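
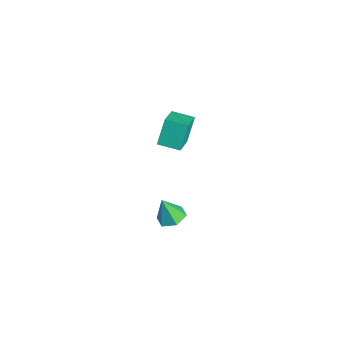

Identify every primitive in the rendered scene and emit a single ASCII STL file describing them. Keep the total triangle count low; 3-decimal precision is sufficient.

solid 
facet normal -0.756 0.459 -0.467
outer loop
vertex 0.865 2.813 3.869
vertex 1.629 3.886 3.687
vertex 1.401 2.177 2.375
endloop
endfacet
facet normal -0.574 -0.807 0.138
outer loop
vertex 2.891 1.274 3.293
vertex 0.865 2.813 3.869
vertex 1.401 2.177 2.375
endloop
endfacet
facet normal -0.757 0.458 -0.466
outer loop
vertex 1.401 2.177 2.375
vertex 1.629 3.886 3.687
vertex 2.164 3.251 2.192
endloop
endfacet
facet normal 0.313 -0.372 -0.874
outer loop
vertex 2.164 3.251 2.192
vertex 2.891 1.274 3.293
vertex 1.401 2.177 2.375
endloop
endfacet
facet normal -0.313 0.371 0.874
outer loop
vertex 0.865 2.813 3.869
vertex 3.119 2.983 4.605
vertex 1.629 3.886 3.687
endloop
endfacet
facet normal -0.574 -0.807 0.137
outer loop
vertex 2.356 1.909 4.788
vertex 0.865 2.813 3.869
vertex 2.891 1.274 3.293
endloop
endfacet
facet normal -0.313 0.372 0.874
outer loop
vertex 2.356 1.909 4.788
vertex 3.119 2.983 4.605
vertex 0.865 2.813 3.869
endloop
endfacet
facet normal 0.574 0.807 -0.137
outer loop
vertex 1.629 3.886 3.687
vertex 3.119 2.983 4.605
vertex 2.164 3.251 2.192
endloop
endfacet
facet normal 0.313 -0.371 -0.874
outer loop
vertex 3.655 2.347 3.111
vertex 2.891 1.274 3.293
vertex 2.164 3.251 2.192
endloop
endfacet
facet normal 0.574 0.807 -0.138
outer loop
vertex 2.164 3.251 2.192
vertex 3.119 2.983 4.605
vertex 3.655 2.347 3.111
endloop
endfacet
facet normal 0.756 -0.459 0.466
outer loop
vertex 3.655 2.347 3.111
vertex 2.356 1.909 4.788
vertex 2.891 1.274 3.293
endloop
endfacet
facet normal 0.757 -0.458 0.466
outer loop
vertex 3.119 2.983 4.605
vertex 2.356 1.909 4.788
vertex 3.655 2.347 3.111
endloop
endfacet
facet normal 0.145 0.315 -0.938
outer loop
vertex 3.447 2.209 -4.042
vertex 2.547 2.227 -4.175
vertex 2.975 2.966 -3.861
endloop
endfacet
facet normal 0.696 0.276 0.663
outer loop
vertex 3.447 2.209 -4.042
vertex 2.975 2.966 -3.861
vertex 2.313 1.713 -2.645
endloop
endfacet
facet normal 0.144 0.315 -0.938
outer loop
vertex 2.975 2.966 -3.861
vertex 2.547 2.227 -4.175
vertex 2.075 2.983 -3.993
endloop
endfacet
facet normal -0.088 0.717 0.691
outer loop
vertex 2.975 2.966 -3.861
vertex 2.075 2.983 -3.993
vertex 2.313 1.713 -2.645
endloop
endfacet
facet normal 0.144 0.315 -0.938
outer loop
vertex 2.075 2.983 -3.993
vertex 2.547 2.227 -4.175
vertex 1.647 2.244 -4.307
endloop
endfacet
facet normal -0.846 0.305 0.437
outer loop
vertex 2.075 2.983 -3.993
vertex 1.647 2.244 -4.307
vertex 2.313 1.713 -2.645
endloop
endfacet
facet normal 0.144 0.314 -0.939
outer loop
vertex 1.647 2.244 -4.307
vertex 2.547 2.227 -4.175
vertex 2.119 1.487 -4.488
endloop
endfacet
facet normal -0.822 -0.549 0.154
outer loop
vertex 1.647 2.244 -4.307
vertex 2.119 1.487 -4.488
vertex 2.313 1.713 -2.645
endloop
endfacet
facet normal 0.143 0.314 -0.939
outer loop
vertex 2.119 1.487 -4.488
vertex 2.547 2.227 -4.175
vertex 3.02 1.47 -4.356
endloop
endfacet
facet normal -0.037 -0.991 0.125
outer loop
vertex 2.119 1.487 -4.488
vertex 3.02 1.47 -4.356
vertex 2.313 1.713 -2.645
endloop
endfacet
facet normal 0.145 0.315 -0.938
outer loop
vertex 3.02 1.47 -4.356
vertex 2.547 2.227 -4.175
vertex 3.447 2.209 -4.042
endloop
endfacet
facet normal 0.722 -0.579 0.380
outer loop
vertex 3.02 1.47 -4.356
vertex 3.447 2.209 -4.042
vertex 2.313 1.713 -2.645
endloop
endfacet

endsolid


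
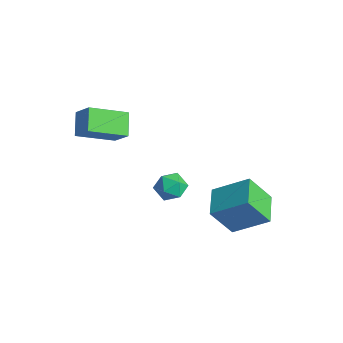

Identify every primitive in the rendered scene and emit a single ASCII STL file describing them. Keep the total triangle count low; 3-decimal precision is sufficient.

solid 
facet normal -0.575 -0.617 -0.538
outer loop
vertex 1.29 1.226 -1.722
vertex -0.043 2.2 -1.413
vertex 1.667 2.238 -3.286
endloop
endfacet
facet normal 0.794 -0.580 -0.184
outer loop
vertex 2.863 3.52 -2.167
vertex 1.29 1.226 -1.722
vertex 1.667 2.238 -3.286
endloop
endfacet
facet normal -0.575 -0.616 -0.538
outer loop
vertex 1.667 2.238 -3.286
vertex -0.043 2.2 -1.413
vertex 0.334 3.212 -2.976
endloop
endfacet
facet normal 0.198 0.533 -0.823
outer loop
vertex 0.334 3.212 -2.976
vertex 2.863 3.52 -2.167
vertex 1.667 2.238 -3.286
endloop
endfacet
facet normal -0.199 -0.533 0.823
outer loop
vertex 1.29 1.226 -1.722
vertex 1.153 3.482 -0.294
vertex -0.043 2.2 -1.413
endloop
endfacet
facet normal 0.794 -0.580 -0.184
outer loop
vertex 2.486 2.508 -0.604
vertex 1.29 1.226 -1.722
vertex 2.863 3.52 -2.167
endloop
endfacet
facet normal -0.198 -0.533 0.823
outer loop
vertex 2.486 2.508 -0.604
vertex 1.153 3.482 -0.294
vertex 1.29 1.226 -1.722
endloop
endfacet
facet normal -0.794 0.580 0.184
outer loop
vertex -0.043 2.2 -1.413
vertex 1.153 3.482 -0.294
vertex 0.334 3.212 -2.976
endloop
endfacet
facet normal 0.198 0.533 -0.823
outer loop
vertex 1.53 4.494 -1.858
vertex 2.863 3.52 -2.167
vertex 0.334 3.212 -2.976
endloop
endfacet
facet normal -0.794 0.580 0.184
outer loop
vertex 0.334 3.212 -2.976
vertex 1.153 3.482 -0.294
vertex 1.53 4.494 -1.858
endloop
endfacet
facet normal 0.575 0.616 0.538
outer loop
vertex 1.53 4.494 -1.858
vertex 2.486 2.508 -0.604
vertex 2.863 3.52 -2.167
endloop
endfacet
facet normal 0.575 0.616 0.538
outer loop
vertex 1.153 3.482 -0.294
vertex 2.486 2.508 -0.604
vertex 1.53 4.494 -1.858
endloop
endfacet
facet normal -0.773 0.589 0.236
outer loop
vertex -0.217 0.407 -0.108
vertex -0.573 -0.234 0.325
vertex -0.043 0.304 0.719
endloop
endfacet
facet normal -0.175 0.972 0.158
outer loop
vertex -0.217 0.407 -0.108
vertex -0.043 0.304 0.719
vertex 0.581 0.505 0.175
endloop
endfacet
facet normal 0.072 0.862 -0.501
outer loop
vertex -0.217 0.407 -0.108
vertex 0.581 0.505 0.175
vertex 0.436 0.092 -0.556
endloop
endfacet
facet normal -0.372 0.412 -0.832
outer loop
vertex -0.217 0.407 -0.108
vertex 0.436 0.092 -0.556
vertex -0.277 -0.364 -0.463
endloop
endfacet
facet normal -0.894 0.243 -0.376
outer loop
vertex -0.217 0.407 -0.108
vertex -0.277 -0.364 -0.463
vertex -0.573 -0.234 0.325
endloop
endfacet
facet normal 0.308 0.721 0.620
outer loop
vertex 0.581 0.505 0.175
vertex -0.043 0.304 0.719
vertex 0.717 -0.076 0.783
endloop
endfacet
facet normal -0.659 0.103 0.745
outer loop
vertex -0.043 0.304 0.719
vertex -0.573 -0.234 0.325
vertex 0.004 -0.532 0.876
endloop
endfacet
facet normal -0.855 -0.457 -0.246
outer loop
vertex -0.573 -0.234 0.325
vertex -0.277 -0.364 -0.463
vertex -0.141 -0.945 0.145
endloop
endfacet
facet normal -0.010 -0.185 -0.983
outer loop
vertex -0.277 -0.364 -0.463
vertex 0.436 0.092 -0.556
vertex 0.483 -0.744 -0.399
endloop
endfacet
facet normal 0.709 0.544 -0.448
outer loop
vertex 0.436 0.092 -0.556
vertex 0.581 0.505 0.175
vertex 1.013 -0.206 -0.005
endloop
endfacet
facet normal 0.372 -0.412 0.832
outer loop
vertex 0.657 -0.847 0.428
vertex 0.717 -0.076 0.783
vertex 0.004 -0.532 0.876
endloop
endfacet
facet normal -0.072 -0.862 0.501
outer loop
vertex 0.657 -0.847 0.428
vertex 0.004 -0.532 0.876
vertex -0.141 -0.945 0.145
endloop
endfacet
facet normal 0.175 -0.972 -0.158
outer loop
vertex 0.657 -0.847 0.428
vertex -0.141 -0.945 0.145
vertex 0.483 -0.744 -0.399
endloop
endfacet
facet normal 0.773 -0.589 -0.236
outer loop
vertex 0.657 -0.847 0.428
vertex 0.483 -0.744 -0.399
vertex 1.013 -0.206 -0.005
endloop
endfacet
facet normal 0.894 -0.243 0.376
outer loop
vertex 0.657 -0.847 0.428
vertex 1.013 -0.206 -0.005
vertex 0.717 -0.076 0.783
endloop
endfacet
facet normal 0.010 0.185 0.983
outer loop
vertex 0.004 -0.532 0.876
vertex 0.717 -0.076 0.783
vertex -0.043 0.304 0.719
endloop
endfacet
facet normal -0.709 -0.544 0.448
outer loop
vertex -0.141 -0.945 0.145
vertex 0.004 -0.532 0.876
vertex -0.573 -0.234 0.325
endloop
endfacet
facet normal -0.308 -0.721 -0.620
outer loop
vertex 0.483 -0.744 -0.399
vertex -0.141 -0.945 0.145
vertex -0.277 -0.364 -0.463
endloop
endfacet
facet normal 0.659 -0.103 -0.745
outer loop
vertex 1.013 -0.206 -0.005
vertex 0.483 -0.744 -0.399
vertex 0.436 0.092 -0.556
endloop
endfacet
facet normal 0.855 0.457 0.246
outer loop
vertex 0.717 -0.076 0.783
vertex 1.013 -0.206 -0.005
vertex 0.581 0.505 0.175
endloop
endfacet
facet normal -0.707 -0.154 -0.690
outer loop
vertex -3.981 -2.81 1.966
vertex -4.9 -2.222 2.777
vertex -3.546 -0.936 1.1
endloop
endfacet
facet normal 0.676 -0.433 -0.597
outer loop
vertex -2.64 -0.738 1.983
vertex -3.981 -2.81 1.966
vertex -3.546 -0.936 1.1
endloop
endfacet
facet normal -0.707 -0.154 -0.690
outer loop
vertex -3.546 -0.936 1.1
vertex -4.9 -2.222 2.777
vertex -4.465 -0.348 1.911
endloop
endfacet
facet normal 0.206 0.888 -0.411
outer loop
vertex -4.465 -0.348 1.911
vertex -2.64 -0.738 1.983
vertex -3.546 -0.936 1.1
endloop
endfacet
facet normal -0.206 -0.888 0.411
outer loop
vertex -3.981 -2.81 1.966
vertex -3.994 -2.024 3.66
vertex -4.9 -2.222 2.777
endloop
endfacet
facet normal 0.676 -0.433 -0.597
outer loop
vertex -3.075 -2.612 2.849
vertex -3.981 -2.81 1.966
vertex -2.64 -0.738 1.983
endloop
endfacet
facet normal -0.206 -0.888 0.411
outer loop
vertex -3.075 -2.612 2.849
vertex -3.994 -2.024 3.66
vertex -3.981 -2.81 1.966
endloop
endfacet
facet normal -0.676 0.433 0.597
outer loop
vertex -4.9 -2.222 2.777
vertex -3.994 -2.024 3.66
vertex -4.465 -0.348 1.911
endloop
endfacet
facet normal 0.206 0.888 -0.411
outer loop
vertex -3.559 -0.15 2.794
vertex -2.64 -0.738 1.983
vertex -4.465 -0.348 1.911
endloop
endfacet
facet normal -0.676 0.433 0.597
outer loop
vertex -4.465 -0.348 1.911
vertex -3.994 -2.024 3.66
vertex -3.559 -0.15 2.794
endloop
endfacet
facet normal 0.707 0.154 0.690
outer loop
vertex -3.559 -0.15 2.794
vertex -3.075 -2.612 2.849
vertex -2.64 -0.738 1.983
endloop
endfacet
facet normal 0.707 0.154 0.690
outer loop
vertex -3.994 -2.024 3.66
vertex -3.075 -2.612 2.849
vertex -3.559 -0.15 2.794
endloop
endfacet

endsolid


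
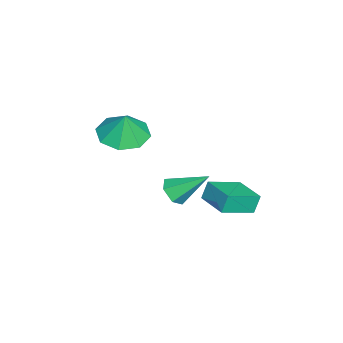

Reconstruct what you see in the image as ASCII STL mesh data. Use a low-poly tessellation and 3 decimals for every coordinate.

solid 
facet normal 0.045 -0.797 -0.602
outer loop
vertex 1.95 -1.345 -1.283
vertex 1.708 -1.743 -0.774
vertex 1.27 -1.438 -1.211
endloop
endfacet
facet normal -0.170 0.816 -0.553
outer loop
vertex 1.95 -1.345 -1.283
vertex 1.27 -1.438 -1.211
vertex 1.632 -0.357 0.274
endloop
endfacet
facet normal 0.045 -0.798 -0.601
outer loop
vertex 1.27 -1.438 -1.211
vertex 1.708 -1.743 -0.774
vertex 1.028 -1.836 -0.701
endloop
endfacet
facet normal -0.899 0.428 -0.092
outer loop
vertex 1.27 -1.438 -1.211
vertex 1.028 -1.836 -0.701
vertex 1.632 -0.357 0.274
endloop
endfacet
facet normal 0.044 -0.797 -0.602
outer loop
vertex 1.028 -1.836 -0.701
vertex 1.708 -1.743 -0.774
vertex 1.466 -2.141 -0.265
endloop
endfacet
facet normal -0.743 -0.129 0.656
outer loop
vertex 1.028 -1.836 -0.701
vertex 1.466 -2.141 -0.265
vertex 1.632 -0.357 0.274
endloop
endfacet
facet normal 0.043 -0.797 -0.603
outer loop
vertex 1.466 -2.141 -0.265
vertex 1.708 -1.743 -0.774
vertex 2.146 -2.049 -0.338
endloop
endfacet
facet normal 0.142 -0.298 0.944
outer loop
vertex 1.466 -2.141 -0.265
vertex 2.146 -2.049 -0.338
vertex 1.632 -0.357 0.274
endloop
endfacet
facet normal 0.043 -0.797 -0.603
outer loop
vertex 2.146 -2.049 -0.338
vertex 1.708 -1.743 -0.774
vertex 2.388 -1.651 -0.847
endloop
endfacet
facet normal 0.871 0.089 0.484
outer loop
vertex 2.146 -2.049 -0.338
vertex 2.388 -1.651 -0.847
vertex 1.632 -0.357 0.274
endloop
endfacet
facet normal 0.043 -0.797 -0.603
outer loop
vertex 2.388 -1.651 -0.847
vertex 1.708 -1.743 -0.774
vertex 1.95 -1.345 -1.283
endloop
endfacet
facet normal 0.715 0.647 -0.264
outer loop
vertex 2.388 -1.651 -0.847
vertex 1.95 -1.345 -1.283
vertex 1.632 -0.357 0.274
endloop
endfacet
facet normal -0.234 -0.125 -0.964
outer loop
vertex 1.162 -4.728 1.309
vertex 0.347 -3.996 1.412
vertex 1.413 -3.941 1.146
endloop
endfacet
facet normal 0.861 -0.176 0.477
outer loop
vertex 1.162 -4.728 1.309
vertex 1.413 -3.941 1.146
vertex 0.633 -3.844 2.588
endloop
endfacet
facet normal -0.234 -0.125 -0.964
outer loop
vertex 1.413 -3.941 1.146
vertex 0.347 -3.996 1.412
vertex 1.04 -3.186 1.139
endloop
endfacet
facet normal 0.815 0.406 0.413
outer loop
vertex 1.413 -3.941 1.146
vertex 1.04 -3.186 1.139
vertex 0.633 -3.844 2.588
endloop
endfacet
facet normal -0.234 -0.125 -0.964
outer loop
vertex 1.04 -3.186 1.139
vertex 0.347 -3.996 1.412
vertex 0.261 -2.906 1.292
endloop
endfacet
facet normal 0.379 0.798 0.469
outer loop
vertex 1.04 -3.186 1.139
vertex 0.261 -2.906 1.292
vertex 0.633 -3.844 2.588
endloop
endfacet
facet normal -0.234 -0.125 -0.964
outer loop
vertex 0.261 -2.906 1.292
vertex 0.347 -3.996 1.412
vertex -0.468 -3.264 1.515
endloop
endfacet
facet normal -0.191 0.768 0.611
outer loop
vertex 0.261 -2.906 1.292
vertex -0.468 -3.264 1.515
vertex 0.633 -3.844 2.588
endloop
endfacet
facet normal -0.234 -0.125 -0.964
outer loop
vertex -0.468 -3.264 1.515
vertex 0.347 -3.996 1.412
vertex -0.719 -4.051 1.678
endloop
endfacet
facet normal -0.561 0.336 0.757
outer loop
vertex -0.468 -3.264 1.515
vertex -0.719 -4.051 1.678
vertex 0.633 -3.844 2.588
endloop
endfacet
facet normal -0.234 -0.125 -0.964
outer loop
vertex -0.719 -4.051 1.678
vertex 0.347 -3.996 1.412
vertex -0.346 -4.806 1.685
endloop
endfacet
facet normal -0.515 -0.247 0.821
outer loop
vertex -0.719 -4.051 1.678
vertex -0.346 -4.806 1.685
vertex 0.633 -3.844 2.588
endloop
endfacet
facet normal -0.234 -0.125 -0.964
outer loop
vertex -0.346 -4.806 1.685
vertex 0.347 -3.996 1.412
vertex 0.433 -5.086 1.532
endloop
endfacet
facet normal -0.079 -0.638 0.766
outer loop
vertex -0.346 -4.806 1.685
vertex 0.433 -5.086 1.532
vertex 0.633 -3.844 2.588
endloop
endfacet
facet normal -0.234 -0.125 -0.964
outer loop
vertex 0.433 -5.086 1.532
vertex 0.347 -3.996 1.412
vertex 1.162 -4.728 1.309
endloop
endfacet
facet normal 0.490 -0.609 0.624
outer loop
vertex 0.433 -5.086 1.532
vertex 1.162 -4.728 1.309
vertex 0.633 -3.844 2.588
endloop
endfacet
facet normal -0.613 0.697 -0.373
outer loop
vertex -0.931 0.445 -1.856
vertex 0.141 1.433 -1.772
vertex -0.674 0.235 -2.671
endloop
endfacet
facet normal -0.734 -0.677 -0.057
outer loop
vertex 0.319 -0.893 -2.068
vertex -0.931 0.445 -1.856
vertex -0.674 0.235 -2.671
endloop
endfacet
facet normal -0.613 0.697 -0.373
outer loop
vertex -0.674 0.235 -2.671
vertex 0.141 1.433 -1.772
vertex 0.398 1.223 -2.587
endloop
endfacet
facet normal 0.292 -0.238 -0.926
outer loop
vertex 0.398 1.223 -2.587
vertex 0.319 -0.893 -2.068
vertex -0.674 0.235 -2.671
endloop
endfacet
facet normal -0.292 0.238 0.926
outer loop
vertex -0.931 0.445 -1.856
vertex 1.134 0.305 -1.169
vertex 0.141 1.433 -1.772
endloop
endfacet
facet normal -0.734 -0.677 -0.057
outer loop
vertex 0.062 -0.683 -1.253
vertex -0.931 0.445 -1.856
vertex 0.319 -0.893 -2.068
endloop
endfacet
facet normal -0.292 0.238 0.926
outer loop
vertex 0.062 -0.683 -1.253
vertex 1.134 0.305 -1.169
vertex -0.931 0.445 -1.856
endloop
endfacet
facet normal 0.734 0.677 0.057
outer loop
vertex 0.141 1.433 -1.772
vertex 1.134 0.305 -1.169
vertex 0.398 1.223 -2.587
endloop
endfacet
facet normal 0.292 -0.238 -0.926
outer loop
vertex 1.391 0.095 -1.984
vertex 0.319 -0.893 -2.068
vertex 0.398 1.223 -2.587
endloop
endfacet
facet normal 0.734 0.677 0.057
outer loop
vertex 0.398 1.223 -2.587
vertex 1.134 0.305 -1.169
vertex 1.391 0.095 -1.984
endloop
endfacet
facet normal 0.613 -0.697 0.373
outer loop
vertex 1.391 0.095 -1.984
vertex 0.062 -0.683 -1.253
vertex 0.319 -0.893 -2.068
endloop
endfacet
facet normal 0.613 -0.697 0.373
outer loop
vertex 1.134 0.305 -1.169
vertex 0.062 -0.683 -1.253
vertex 1.391 0.095 -1.984
endloop
endfacet

endsolid


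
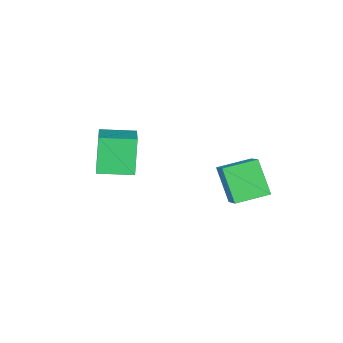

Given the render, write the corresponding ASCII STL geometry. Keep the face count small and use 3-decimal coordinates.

solid 
facet normal -0.955 0.255 0.153
outer loop
vertex -1.916 0.382 -2.265
vertex -1.42 1.637 -1.264
vertex -1.846 1.536 -3.747
endloop
endfacet
facet normal -0.295 -0.747 -0.596
outer loop
vertex -0.3 1.123 -3.996
vertex -1.916 0.382 -2.265
vertex -1.846 1.536 -3.747
endloop
endfacet
facet normal -0.955 0.255 0.153
outer loop
vertex -1.846 1.536 -3.747
vertex -1.42 1.637 -1.264
vertex -1.35 2.791 -2.747
endloop
endfacet
facet normal 0.037 0.614 -0.789
outer loop
vertex -1.35 2.791 -2.747
vertex -0.3 1.123 -3.996
vertex -1.846 1.536 -3.747
endloop
endfacet
facet normal -0.037 -0.614 0.788
outer loop
vertex -1.916 0.382 -2.265
vertex 0.126 1.224 -1.513
vertex -1.42 1.637 -1.264
endloop
endfacet
facet normal -0.295 -0.747 -0.595
outer loop
vertex -0.37 -0.031 -2.513
vertex -1.916 0.382 -2.265
vertex -0.3 1.123 -3.996
endloop
endfacet
facet normal -0.037 -0.614 0.789
outer loop
vertex -0.37 -0.031 -2.513
vertex 0.126 1.224 -1.513
vertex -1.916 0.382 -2.265
endloop
endfacet
facet normal 0.295 0.747 0.595
outer loop
vertex -1.42 1.637 -1.264
vertex 0.126 1.224 -1.513
vertex -1.35 2.791 -2.747
endloop
endfacet
facet normal 0.038 0.614 -0.788
outer loop
vertex 0.196 2.378 -2.995
vertex -0.3 1.123 -3.996
vertex -1.35 2.791 -2.747
endloop
endfacet
facet normal 0.295 0.747 0.596
outer loop
vertex -1.35 2.791 -2.747
vertex 0.126 1.224 -1.513
vertex 0.196 2.378 -2.995
endloop
endfacet
facet normal 0.955 -0.255 -0.153
outer loop
vertex 0.196 2.378 -2.995
vertex -0.37 -0.031 -2.513
vertex -0.3 1.123 -3.996
endloop
endfacet
facet normal 0.955 -0.255 -0.153
outer loop
vertex 0.126 1.224 -1.513
vertex -0.37 -0.031 -2.513
vertex 0.196 2.378 -2.995
endloop
endfacet
facet normal -0.859 0.508 -0.065
outer loop
vertex 2.435 -2.017 -0.266
vertex 3.341 -0.371 0.625
vertex 2.939 -1.381 -1.951
endloop
endfacet
facet normal -0.436 -0.791 -0.429
outer loop
vertex 4.339 -2.209 -1.845
vertex 2.435 -2.017 -0.266
vertex 2.939 -1.381 -1.951
endloop
endfacet
facet normal -0.859 0.508 -0.065
outer loop
vertex 2.939 -1.381 -1.951
vertex 3.341 -0.371 0.625
vertex 3.845 0.265 -1.06
endloop
endfacet
facet normal 0.269 0.340 -0.901
outer loop
vertex 3.845 0.265 -1.06
vertex 4.339 -2.209 -1.845
vertex 2.939 -1.381 -1.951
endloop
endfacet
facet normal -0.269 -0.340 0.901
outer loop
vertex 2.435 -2.017 -0.266
vertex 4.741 -1.199 0.731
vertex 3.341 -0.371 0.625
endloop
endfacet
facet normal -0.436 -0.791 -0.429
outer loop
vertex 3.835 -2.845 -0.16
vertex 2.435 -2.017 -0.266
vertex 4.339 -2.209 -1.845
endloop
endfacet
facet normal -0.269 -0.340 0.901
outer loop
vertex 3.835 -2.845 -0.16
vertex 4.741 -1.199 0.731
vertex 2.435 -2.017 -0.266
endloop
endfacet
facet normal 0.436 0.791 0.429
outer loop
vertex 3.341 -0.371 0.625
vertex 4.741 -1.199 0.731
vertex 3.845 0.265 -1.06
endloop
endfacet
facet normal 0.269 0.340 -0.901
outer loop
vertex 5.245 -0.563 -0.954
vertex 4.339 -2.209 -1.845
vertex 3.845 0.265 -1.06
endloop
endfacet
facet normal 0.436 0.791 0.429
outer loop
vertex 3.845 0.265 -1.06
vertex 4.741 -1.199 0.731
vertex 5.245 -0.563 -0.954
endloop
endfacet
facet normal 0.859 -0.508 0.065
outer loop
vertex 5.245 -0.563 -0.954
vertex 3.835 -2.845 -0.16
vertex 4.339 -2.209 -1.845
endloop
endfacet
facet normal 0.859 -0.508 0.065
outer loop
vertex 4.741 -1.199 0.731
vertex 3.835 -2.845 -0.16
vertex 5.245 -0.563 -0.954
endloop
endfacet

endsolid


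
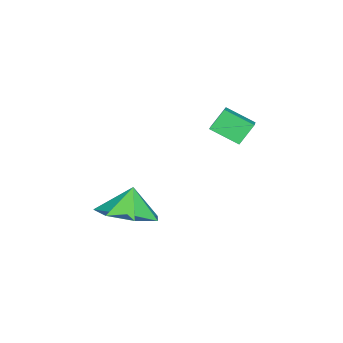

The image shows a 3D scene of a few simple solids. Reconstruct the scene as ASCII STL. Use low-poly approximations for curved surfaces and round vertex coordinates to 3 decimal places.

solid 
facet normal 0.460 -0.018 -0.888
outer loop
vertex 4.189 -3.24 -1.104
vertex 3.304 -2.89 -1.57
vertex 4.106 -2.326 -1.166
endloop
endfacet
facet normal 0.348 0.095 0.933
outer loop
vertex 4.189 -3.24 -1.104
vertex 4.106 -2.326 -1.166
vertex 2.816 -2.87 -0.63
endloop
endfacet
facet normal 0.460 -0.019 -0.887
outer loop
vertex 4.106 -2.326 -1.166
vertex 3.304 -2.89 -1.57
vertex 3.419 -1.837 -1.533
endloop
endfacet
facet normal 0.048 0.642 0.766
outer loop
vertex 4.106 -2.326 -1.166
vertex 3.419 -1.837 -1.533
vertex 2.816 -2.87 -0.63
endloop
endfacet
facet normal 0.461 -0.019 -0.887
outer loop
vertex 3.419 -1.837 -1.533
vertex 3.304 -2.89 -1.57
vertex 2.646 -2.14 -1.928
endloop
endfacet
facet normal -0.520 0.714 0.469
outer loop
vertex 3.419 -1.837 -1.533
vertex 2.646 -2.14 -1.928
vertex 2.816 -2.87 -0.63
endloop
endfacet
facet normal 0.461 -0.019 -0.887
outer loop
vertex 2.646 -2.14 -1.928
vertex 3.304 -2.89 -1.57
vertex 2.368 -3.008 -2.054
endloop
endfacet
facet normal -0.928 0.259 0.267
outer loop
vertex 2.646 -2.14 -1.928
vertex 2.368 -3.008 -2.054
vertex 2.816 -2.87 -0.63
endloop
endfacet
facet normal 0.461 -0.018 -0.887
outer loop
vertex 2.368 -3.008 -2.054
vertex 3.304 -2.89 -1.57
vertex 2.796 -3.787 -1.816
endloop
endfacet
facet normal -0.870 -0.383 0.311
outer loop
vertex 2.368 -3.008 -2.054
vertex 2.796 -3.787 -1.816
vertex 2.816 -2.87 -0.63
endloop
endfacet
facet normal 0.461 -0.018 -0.887
outer loop
vertex 2.796 -3.787 -1.816
vertex 3.304 -2.89 -1.57
vertex 3.606 -3.89 -1.393
endloop
endfacet
facet normal -0.389 -0.726 0.568
outer loop
vertex 2.796 -3.787 -1.816
vertex 3.606 -3.89 -1.393
vertex 2.816 -2.87 -0.63
endloop
endfacet
facet normal 0.460 -0.018 -0.888
outer loop
vertex 3.606 -3.89 -1.393
vertex 3.304 -2.89 -1.57
vertex 4.189 -3.24 -1.104
endloop
endfacet
facet normal 0.153 -0.513 0.845
outer loop
vertex 3.606 -3.89 -1.393
vertex 4.189 -3.24 -1.104
vertex 2.816 -2.87 -0.63
endloop
endfacet
facet normal -0.515 0.380 0.768
outer loop
vertex -1.052 -1.171 1.034
vertex -0.229 -0.95 1.476
vertex -1.054 -0.168 0.536
endloop
endfacet
facet normal -0.858 -0.230 -0.460
outer loop
vertex -0.591 -0.51 -0.156
vertex -1.052 -1.171 1.034
vertex -1.054 -0.168 0.536
endloop
endfacet
facet normal -0.515 0.380 0.768
outer loop
vertex -1.054 -0.168 0.536
vertex -0.229 -0.95 1.476
vertex -0.231 0.053 0.978
endloop
endfacet
facet normal -0.002 0.896 -0.444
outer loop
vertex -0.231 0.053 0.978
vertex -0.591 -0.51 -0.156
vertex -1.054 -0.168 0.536
endloop
endfacet
facet normal 0.002 -0.896 0.444
outer loop
vertex -1.052 -1.171 1.034
vertex 0.234 -1.292 0.784
vertex -0.229 -0.95 1.476
endloop
endfacet
facet normal -0.858 -0.230 -0.460
outer loop
vertex -0.589 -1.513 0.342
vertex -1.052 -1.171 1.034
vertex -0.591 -0.51 -0.156
endloop
endfacet
facet normal 0.002 -0.896 0.444
outer loop
vertex -0.589 -1.513 0.342
vertex 0.234 -1.292 0.784
vertex -1.052 -1.171 1.034
endloop
endfacet
facet normal 0.858 0.230 0.460
outer loop
vertex -0.229 -0.95 1.476
vertex 0.234 -1.292 0.784
vertex -0.231 0.053 0.978
endloop
endfacet
facet normal -0.002 0.896 -0.444
outer loop
vertex 0.232 -0.289 0.286
vertex -0.591 -0.51 -0.156
vertex -0.231 0.053 0.978
endloop
endfacet
facet normal 0.858 0.230 0.460
outer loop
vertex -0.231 0.053 0.978
vertex 0.234 -1.292 0.784
vertex 0.232 -0.289 0.286
endloop
endfacet
facet normal 0.515 -0.380 -0.768
outer loop
vertex 0.232 -0.289 0.286
vertex -0.589 -1.513 0.342
vertex -0.591 -0.51 -0.156
endloop
endfacet
facet normal 0.515 -0.380 -0.768
outer loop
vertex 0.234 -1.292 0.784
vertex -0.589 -1.513 0.342
vertex 0.232 -0.289 0.286
endloop
endfacet

endsolid


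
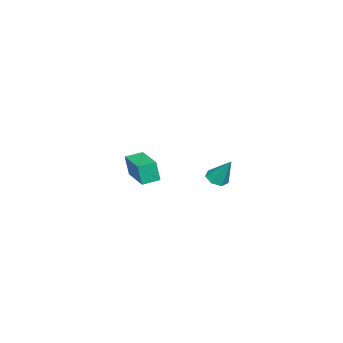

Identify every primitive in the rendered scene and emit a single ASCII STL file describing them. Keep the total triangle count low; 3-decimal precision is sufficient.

solid 
facet normal -0.157 -0.494 -0.855
outer loop
vertex 4.018 2.86 -0.056
vertex 3.407 2.943 0.008
vertex 3.818 3.308 -0.278
endloop
endfacet
facet normal 0.915 0.404 -0.009
outer loop
vertex 4.018 2.86 -0.056
vertex 3.818 3.308 -0.278
vertex 3.653 3.717 1.352
endloop
endfacet
facet normal -0.158 -0.493 -0.856
outer loop
vertex 3.818 3.308 -0.278
vertex 3.407 2.943 0.008
vertex 3.309 3.481 -0.284
endloop
endfacet
facet normal 0.317 0.927 -0.200
outer loop
vertex 3.818 3.308 -0.278
vertex 3.309 3.481 -0.284
vertex 3.653 3.717 1.352
endloop
endfacet
facet normal -0.158 -0.493 -0.856
outer loop
vertex 3.309 3.481 -0.284
vertex 3.407 2.943 0.008
vertex 2.873 3.249 -0.07
endloop
endfacet
facet normal -0.479 0.877 -0.026
outer loop
vertex 3.309 3.481 -0.284
vertex 2.873 3.249 -0.07
vertex 3.653 3.717 1.352
endloop
endfacet
facet normal -0.158 -0.493 -0.856
outer loop
vertex 2.873 3.249 -0.07
vertex 3.407 2.943 0.008
vertex 2.839 2.786 0.203
endloop
endfacet
facet normal -0.876 0.291 0.385
outer loop
vertex 2.873 3.249 -0.07
vertex 2.839 2.786 0.203
vertex 3.653 3.717 1.352
endloop
endfacet
facet normal -0.157 -0.493 -0.856
outer loop
vertex 2.839 2.786 0.203
vertex 3.407 2.943 0.008
vertex 3.232 2.442 0.329
endloop
endfacet
facet normal -0.572 -0.390 0.721
outer loop
vertex 2.839 2.786 0.203
vertex 3.232 2.442 0.329
vertex 3.653 3.717 1.352
endloop
endfacet
facet normal -0.157 -0.493 -0.856
outer loop
vertex 3.232 2.442 0.329
vertex 3.407 2.943 0.008
vertex 3.757 2.474 0.214
endloop
endfacet
facet normal 0.200 -0.652 0.731
outer loop
vertex 3.232 2.442 0.329
vertex 3.757 2.474 0.214
vertex 3.653 3.717 1.352
endloop
endfacet
facet normal -0.157 -0.493 -0.856
outer loop
vertex 3.757 2.474 0.214
vertex 3.407 2.943 0.008
vertex 4.018 2.86 -0.056
endloop
endfacet
facet normal 0.863 -0.300 0.406
outer loop
vertex 3.757 2.474 0.214
vertex 4.018 2.86 -0.056
vertex 3.653 3.717 1.352
endloop
endfacet
facet normal -0.651 0.745 0.144
outer loop
vertex -4.327 -3.624 -2.98
vertex -2.826 -2.344 -2.81
vertex -4.365 -3.409 -4.261
endloop
endfacet
facet normal -0.758 -0.646 -0.086
outer loop
vertex -3.694 -4.176 -4.41
vertex -4.327 -3.624 -2.98
vertex -4.365 -3.409 -4.261
endloop
endfacet
facet normal -0.651 0.745 0.144
outer loop
vertex -4.365 -3.409 -4.261
vertex -2.826 -2.344 -2.81
vertex -2.864 -2.129 -4.091
endloop
endfacet
facet normal -0.030 0.166 -0.986
outer loop
vertex -2.864 -2.129 -4.091
vertex -3.694 -4.176 -4.41
vertex -4.365 -3.409 -4.261
endloop
endfacet
facet normal 0.030 -0.166 0.986
outer loop
vertex -4.327 -3.624 -2.98
vertex -2.155 -3.111 -2.959
vertex -2.826 -2.344 -2.81
endloop
endfacet
facet normal -0.758 -0.646 -0.086
outer loop
vertex -3.656 -4.391 -3.129
vertex -4.327 -3.624 -2.98
vertex -3.694 -4.176 -4.41
endloop
endfacet
facet normal 0.030 -0.166 0.986
outer loop
vertex -3.656 -4.391 -3.129
vertex -2.155 -3.111 -2.959
vertex -4.327 -3.624 -2.98
endloop
endfacet
facet normal 0.758 0.646 0.086
outer loop
vertex -2.826 -2.344 -2.81
vertex -2.155 -3.111 -2.959
vertex -2.864 -2.129 -4.091
endloop
endfacet
facet normal -0.030 0.166 -0.986
outer loop
vertex -2.193 -2.896 -4.24
vertex -3.694 -4.176 -4.41
vertex -2.864 -2.129 -4.091
endloop
endfacet
facet normal 0.758 0.646 0.086
outer loop
vertex -2.864 -2.129 -4.091
vertex -2.155 -3.111 -2.959
vertex -2.193 -2.896 -4.24
endloop
endfacet
facet normal 0.651 -0.745 -0.144
outer loop
vertex -2.193 -2.896 -4.24
vertex -3.656 -4.391 -3.129
vertex -3.694 -4.176 -4.41
endloop
endfacet
facet normal 0.651 -0.745 -0.144
outer loop
vertex -2.155 -3.111 -2.959
vertex -3.656 -4.391 -3.129
vertex -2.193 -2.896 -4.24
endloop
endfacet

endsolid


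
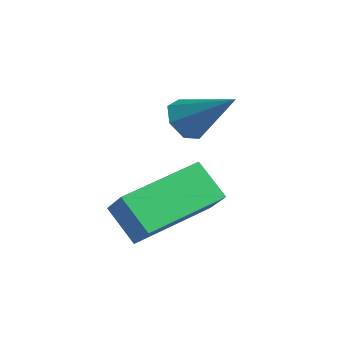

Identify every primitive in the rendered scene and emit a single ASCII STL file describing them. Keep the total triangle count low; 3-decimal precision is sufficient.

solid 
facet normal -0.766 0.062 0.639
outer loop
vertex -3.148 -4.3 -0.314
vertex -2.785 -2.359 -0.066
vertex -3.739 -4.096 -1.042
endloop
endfacet
facet normal -0.183 -0.975 -0.125
outer loop
vertex -2.935 -4.161 -1.714
vertex -3.148 -4.3 -0.314
vertex -3.739 -4.096 -1.042
endloop
endfacet
facet normal -0.766 0.061 0.640
outer loop
vertex -3.739 -4.096 -1.042
vertex -2.785 -2.359 -0.066
vertex -3.377 -2.155 -0.794
endloop
endfacet
facet normal -0.617 0.212 -0.758
outer loop
vertex -3.377 -2.155 -0.794
vertex -2.935 -4.161 -1.714
vertex -3.739 -4.096 -1.042
endloop
endfacet
facet normal 0.617 -0.212 0.758
outer loop
vertex -3.148 -4.3 -0.314
vertex -1.981 -2.424 -0.738
vertex -2.785 -2.359 -0.066
endloop
endfacet
facet normal -0.183 -0.975 -0.125
outer loop
vertex -2.343 -4.365 -0.986
vertex -3.148 -4.3 -0.314
vertex -2.935 -4.161 -1.714
endloop
endfacet
facet normal 0.616 -0.212 0.759
outer loop
vertex -2.343 -4.365 -0.986
vertex -1.981 -2.424 -0.738
vertex -3.148 -4.3 -0.314
endloop
endfacet
facet normal 0.183 0.975 0.125
outer loop
vertex -2.785 -2.359 -0.066
vertex -1.981 -2.424 -0.738
vertex -3.377 -2.155 -0.794
endloop
endfacet
facet normal -0.616 0.212 -0.759
outer loop
vertex -2.572 -2.22 -1.466
vertex -2.935 -4.161 -1.714
vertex -3.377 -2.155 -0.794
endloop
endfacet
facet normal 0.183 0.975 0.125
outer loop
vertex -3.377 -2.155 -0.794
vertex -1.981 -2.424 -0.738
vertex -2.572 -2.22 -1.466
endloop
endfacet
facet normal 0.766 -0.061 -0.640
outer loop
vertex -2.572 -2.22 -1.466
vertex -2.343 -4.365 -0.986
vertex -2.935 -4.161 -1.714
endloop
endfacet
facet normal 0.766 -0.061 -0.639
outer loop
vertex -1.981 -2.424 -0.738
vertex -2.343 -4.365 -0.986
vertex -2.572 -2.22 -1.466
endloop
endfacet
facet normal -0.738 -0.245 -0.629
outer loop
vertex -3.587 -1.426 -0.164
vertex -3.959 -1.448 0.281
vertex -3.823 -0.995 -0.055
endloop
endfacet
facet normal 0.706 0.511 -0.491
outer loop
vertex -3.587 -1.426 -0.164
vertex -3.823 -0.995 -0.055
vertex -2.881 -1.092 1.199
endloop
endfacet
facet normal -0.738 -0.245 -0.629
outer loop
vertex -3.823 -0.995 -0.055
vertex -3.959 -1.448 0.281
vertex -4.161 -0.905 0.307
endloop
endfacet
facet normal 0.190 0.980 -0.067
outer loop
vertex -3.823 -0.995 -0.055
vertex -4.161 -0.905 0.307
vertex -2.881 -1.092 1.199
endloop
endfacet
facet normal -0.738 -0.244 -0.629
outer loop
vertex -4.161 -0.905 0.307
vertex -3.959 -1.448 0.281
vertex -4.347 -1.224 0.649
endloop
endfacet
facet normal -0.283 0.773 0.568
outer loop
vertex -4.161 -0.905 0.307
vertex -4.347 -1.224 0.649
vertex -2.881 -1.092 1.199
endloop
endfacet
facet normal -0.738 -0.245 -0.629
outer loop
vertex -4.347 -1.224 0.649
vertex -3.959 -1.448 0.281
vertex -4.241 -1.711 0.714
endloop
endfacet
facet normal -0.355 0.047 0.934
outer loop
vertex -4.347 -1.224 0.649
vertex -4.241 -1.711 0.714
vertex -2.881 -1.092 1.199
endloop
endfacet
facet normal -0.738 -0.244 -0.629
outer loop
vertex -4.241 -1.711 0.714
vertex -3.959 -1.448 0.281
vertex -3.923 -2.001 0.453
endloop
endfacet
facet normal 0.027 -0.652 0.757
outer loop
vertex -4.241 -1.711 0.714
vertex -3.923 -2.001 0.453
vertex -2.881 -1.092 1.199
endloop
endfacet
facet normal -0.738 -0.244 -0.629
outer loop
vertex -3.923 -2.001 0.453
vertex -3.959 -1.448 0.281
vertex -3.632 -1.874 0.062
endloop
endfacet
facet normal 0.576 -0.800 0.169
outer loop
vertex -3.923 -2.001 0.453
vertex -3.632 -1.874 0.062
vertex -2.881 -1.092 1.199
endloop
endfacet
facet normal -0.738 -0.243 -0.629
outer loop
vertex -3.632 -1.874 0.062
vertex -3.959 -1.448 0.281
vertex -3.587 -1.426 -0.164
endloop
endfacet
facet normal 0.878 -0.283 -0.386
outer loop
vertex -3.632 -1.874 0.062
vertex -3.587 -1.426 -0.164
vertex -2.881 -1.092 1.199
endloop
endfacet

endsolid


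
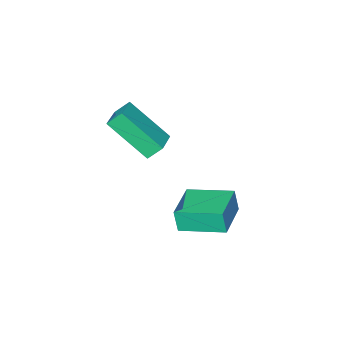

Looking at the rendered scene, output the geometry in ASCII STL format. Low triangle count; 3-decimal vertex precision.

solid 
facet normal -0.550 0.423 0.720
outer loop
vertex -0.864 -3.301 4.68
vertex 0.04 -2.594 4.955
vertex -1.59 -1.819 3.255
endloop
endfacet
facet normal -0.766 -0.599 -0.232
outer loop
vertex -1.14 -2.166 2.665
vertex -0.864 -3.301 4.68
vertex -1.59 -1.819 3.255
endloop
endfacet
facet normal -0.550 0.423 0.720
outer loop
vertex -1.59 -1.819 3.255
vertex 0.04 -2.594 4.955
vertex -0.687 -1.112 3.53
endloop
endfacet
facet normal -0.333 0.680 -0.654
outer loop
vertex -0.687 -1.112 3.53
vertex -1.14 -2.166 2.665
vertex -1.59 -1.819 3.255
endloop
endfacet
facet normal 0.333 -0.680 0.654
outer loop
vertex -0.864 -3.301 4.68
vertex 0.49 -2.941 4.365
vertex 0.04 -2.594 4.955
endloop
endfacet
facet normal -0.766 -0.599 -0.233
outer loop
vertex -0.413 -3.648 4.09
vertex -0.864 -3.301 4.68
vertex -1.14 -2.166 2.665
endloop
endfacet
facet normal 0.333 -0.679 0.654
outer loop
vertex -0.413 -3.648 4.09
vertex 0.49 -2.941 4.365
vertex -0.864 -3.301 4.68
endloop
endfacet
facet normal 0.766 0.599 0.232
outer loop
vertex 0.04 -2.594 4.955
vertex 0.49 -2.941 4.365
vertex -0.687 -1.112 3.53
endloop
endfacet
facet normal -0.333 0.680 -0.654
outer loop
vertex -0.236 -1.459 2.94
vertex -1.14 -2.166 2.665
vertex -0.687 -1.112 3.53
endloop
endfacet
facet normal 0.766 0.599 0.233
outer loop
vertex -0.687 -1.112 3.53
vertex 0.49 -2.941 4.365
vertex -0.236 -1.459 2.94
endloop
endfacet
facet normal 0.550 -0.423 -0.720
outer loop
vertex -0.236 -1.459 2.94
vertex -0.413 -3.648 4.09
vertex -1.14 -2.166 2.665
endloop
endfacet
facet normal 0.550 -0.423 -0.720
outer loop
vertex 0.49 -2.941 4.365
vertex -0.413 -3.648 4.09
vertex -0.236 -1.459 2.94
endloop
endfacet
facet normal -0.569 0.799 0.195
outer loop
vertex -3.407 -0.203 0.074
vertex -1.978 0.778 0.224
vertex -3.449 0.008 -0.912
endloop
endfacet
facet normal -0.821 -0.564 -0.086
outer loop
vertex -2.362 -1.518 -1.284
vertex -3.407 -0.203 0.074
vertex -3.449 0.008 -0.912
endloop
endfacet
facet normal -0.569 0.799 0.195
outer loop
vertex -3.449 0.008 -0.912
vertex -1.978 0.778 0.224
vertex -2.019 0.989 -0.762
endloop
endfacet
facet normal -0.041 0.209 -0.977
outer loop
vertex -2.019 0.989 -0.762
vertex -2.362 -1.518 -1.284
vertex -3.449 0.008 -0.912
endloop
endfacet
facet normal 0.041 -0.209 0.977
outer loop
vertex -3.407 -0.203 0.074
vertex -0.891 -0.748 -0.148
vertex -1.978 0.778 0.224
endloop
endfacet
facet normal -0.822 -0.564 -0.086
outer loop
vertex -2.321 -1.729 -0.298
vertex -3.407 -0.203 0.074
vertex -2.362 -1.518 -1.284
endloop
endfacet
facet normal 0.041 -0.209 0.977
outer loop
vertex -2.321 -1.729 -0.298
vertex -0.891 -0.748 -0.148
vertex -3.407 -0.203 0.074
endloop
endfacet
facet normal 0.821 0.564 0.087
outer loop
vertex -1.978 0.778 0.224
vertex -0.891 -0.748 -0.148
vertex -2.019 0.989 -0.762
endloop
endfacet
facet normal -0.041 0.209 -0.977
outer loop
vertex -0.933 -0.537 -1.134
vertex -2.362 -1.518 -1.284
vertex -2.019 0.989 -0.762
endloop
endfacet
facet normal 0.821 0.564 0.086
outer loop
vertex -2.019 0.989 -0.762
vertex -0.891 -0.748 -0.148
vertex -0.933 -0.537 -1.134
endloop
endfacet
facet normal 0.569 -0.799 -0.195
outer loop
vertex -0.933 -0.537 -1.134
vertex -2.321 -1.729 -0.298
vertex -2.362 -1.518 -1.284
endloop
endfacet
facet normal 0.569 -0.799 -0.195
outer loop
vertex -0.891 -0.748 -0.148
vertex -2.321 -1.729 -0.298
vertex -0.933 -0.537 -1.134
endloop
endfacet

endsolid


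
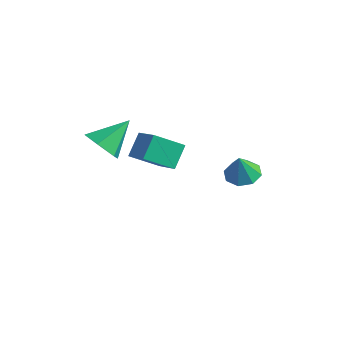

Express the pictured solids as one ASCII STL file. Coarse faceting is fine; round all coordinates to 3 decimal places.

solid 
facet normal -0.578 -0.643 0.503
outer loop
vertex -3.15 0.731 -1.181
vertex -4.645 1.333 -2.129
vertex -2.923 -0.228 -2.147
endloop
endfacet
facet normal 0.799 -0.322 0.507
outer loop
vertex -1.975 0.827 -2.971
vertex -3.15 0.731 -1.181
vertex -2.923 -0.228 -2.147
endloop
endfacet
facet normal -0.578 -0.643 0.502
outer loop
vertex -2.923 -0.228 -2.147
vertex -4.645 1.333 -2.129
vertex -4.417 0.374 -3.096
endloop
endfacet
facet normal 0.165 -0.695 -0.700
outer loop
vertex -4.417 0.374 -3.096
vertex -1.975 0.827 -2.971
vertex -2.923 -0.228 -2.147
endloop
endfacet
facet normal -0.164 0.695 0.700
outer loop
vertex -3.15 0.731 -1.181
vertex -3.697 2.388 -2.953
vertex -4.645 1.333 -2.129
endloop
endfacet
facet normal 0.799 -0.322 0.507
outer loop
vertex -2.203 1.786 -2.004
vertex -3.15 0.731 -1.181
vertex -1.975 0.827 -2.971
endloop
endfacet
facet normal -0.165 0.694 0.700
outer loop
vertex -2.203 1.786 -2.004
vertex -3.697 2.388 -2.953
vertex -3.15 0.731 -1.181
endloop
endfacet
facet normal -0.799 0.322 -0.508
outer loop
vertex -4.645 1.333 -2.129
vertex -3.697 2.388 -2.953
vertex -4.417 0.374 -3.096
endloop
endfacet
facet normal 0.165 -0.694 -0.701
outer loop
vertex -3.47 1.429 -3.919
vertex -1.975 0.827 -2.971
vertex -4.417 0.374 -3.096
endloop
endfacet
facet normal -0.799 0.322 -0.507
outer loop
vertex -4.417 0.374 -3.096
vertex -3.697 2.388 -2.953
vertex -3.47 1.429 -3.919
endloop
endfacet
facet normal 0.578 0.644 -0.502
outer loop
vertex -3.47 1.429 -3.919
vertex -2.203 1.786 -2.004
vertex -1.975 0.827 -2.971
endloop
endfacet
facet normal 0.578 0.643 -0.502
outer loop
vertex -3.697 2.388 -2.953
vertex -2.203 1.786 -2.004
vertex -3.47 1.429 -3.919
endloop
endfacet
facet normal -0.056 0.276 -0.959
outer loop
vertex 2.642 1.311 -1.199
vertex 1.874 0.951 -1.258
vertex 2.161 1.724 -1.052
endloop
endfacet
facet normal 0.604 0.476 0.639
outer loop
vertex 2.642 1.311 -1.199
vertex 2.161 1.724 -1.052
vertex 1.946 0.589 -0.002
endloop
endfacet
facet normal -0.055 0.276 -0.960
outer loop
vertex 2.161 1.724 -1.052
vertex 1.874 0.951 -1.258
vertex 1.512 1.685 -1.026
endloop
endfacet
facet normal -0.012 0.680 0.733
outer loop
vertex 2.161 1.724 -1.052
vertex 1.512 1.685 -1.026
vertex 1.946 0.589 -0.002
endloop
endfacet
facet normal -0.055 0.276 -0.960
outer loop
vertex 1.512 1.685 -1.026
vertex 1.874 0.951 -1.258
vertex 1.075 1.216 -1.136
endloop
endfacet
facet normal -0.605 0.402 0.687
outer loop
vertex 1.512 1.685 -1.026
vertex 1.075 1.216 -1.136
vertex 1.946 0.589 -0.002
endloop
endfacet
facet normal -0.055 0.277 -0.959
outer loop
vertex 1.075 1.216 -1.136
vertex 1.874 0.951 -1.258
vertex 1.106 0.592 -1.318
endloop
endfacet
facet normal -0.827 -0.195 0.527
outer loop
vertex 1.075 1.216 -1.136
vertex 1.106 0.592 -1.318
vertex 1.946 0.589 -0.002
endloop
endfacet
facet normal -0.055 0.278 -0.959
outer loop
vertex 1.106 0.592 -1.318
vertex 1.874 0.951 -1.258
vertex 1.586 0.179 -1.465
endloop
endfacet
facet normal -0.548 -0.761 0.348
outer loop
vertex 1.106 0.592 -1.318
vertex 1.586 0.179 -1.465
vertex 1.946 0.589 -0.002
endloop
endfacet
facet normal -0.055 0.278 -0.959
outer loop
vertex 1.586 0.179 -1.465
vertex 1.874 0.951 -1.258
vertex 2.235 0.218 -1.491
endloop
endfacet
facet normal 0.068 -0.965 0.254
outer loop
vertex 1.586 0.179 -1.465
vertex 2.235 0.218 -1.491
vertex 1.946 0.589 -0.002
endloop
endfacet
facet normal -0.056 0.277 -0.959
outer loop
vertex 2.235 0.218 -1.491
vertex 1.874 0.951 -1.258
vertex 2.672 0.687 -1.381
endloop
endfacet
facet normal 0.662 -0.687 0.300
outer loop
vertex 2.235 0.218 -1.491
vertex 2.672 0.687 -1.381
vertex 1.946 0.589 -0.002
endloop
endfacet
facet normal -0.056 0.277 -0.959
outer loop
vertex 2.672 0.687 -1.381
vertex 1.874 0.951 -1.258
vertex 2.642 1.311 -1.199
endloop
endfacet
facet normal 0.884 -0.091 0.459
outer loop
vertex 2.672 0.687 -1.381
vertex 2.642 1.311 -1.199
vertex 1.946 0.589 -0.002
endloop
endfacet
facet normal -0.174 -0.792 -0.586
outer loop
vertex -3.096 -1.684 -1.362
vertex -3.713 -2.074 -0.651
vertex -4.091 -1.458 -1.371
endloop
endfacet
facet normal 0.198 0.852 -0.484
outer loop
vertex -3.096 -1.684 -1.362
vertex -4.091 -1.458 -1.371
vertex -3.387 -0.586 0.451
endloop
endfacet
facet normal -0.174 -0.792 -0.586
outer loop
vertex -4.091 -1.458 -1.371
vertex -3.713 -2.074 -0.651
vertex -4.708 -1.849 -0.659
endloop
endfacet
facet normal -0.629 0.767 -0.124
outer loop
vertex -4.091 -1.458 -1.371
vertex -4.708 -1.849 -0.659
vertex -3.387 -0.586 0.451
endloop
endfacet
facet normal -0.174 -0.791 -0.586
outer loop
vertex -4.708 -1.849 -0.659
vertex -3.713 -2.074 -0.651
vertex -4.331 -2.465 0.061
endloop
endfacet
facet normal -0.752 0.251 0.609
outer loop
vertex -4.708 -1.849 -0.659
vertex -4.331 -2.465 0.061
vertex -3.387 -0.586 0.451
endloop
endfacet
facet normal -0.174 -0.792 -0.586
outer loop
vertex -4.331 -2.465 0.061
vertex -3.713 -2.074 -0.651
vertex -3.336 -2.69 0.07
endloop
endfacet
facet normal -0.049 -0.179 0.983
outer loop
vertex -4.331 -2.465 0.061
vertex -3.336 -2.69 0.07
vertex -3.387 -0.586 0.451
endloop
endfacet
facet normal -0.174 -0.792 -0.586
outer loop
vertex -3.336 -2.69 0.07
vertex -3.713 -2.074 -0.651
vertex -2.719 -2.299 -0.642
endloop
endfacet
facet normal 0.777 -0.094 0.622
outer loop
vertex -3.336 -2.69 0.07
vertex -2.719 -2.299 -0.642
vertex -3.387 -0.586 0.451
endloop
endfacet
facet normal -0.174 -0.792 -0.585
outer loop
vertex -2.719 -2.299 -0.642
vertex -3.713 -2.074 -0.651
vertex -3.096 -1.684 -1.362
endloop
endfacet
facet normal 0.900 0.422 -0.111
outer loop
vertex -2.719 -2.299 -0.642
vertex -3.096 -1.684 -1.362
vertex -3.387 -0.586 0.451
endloop
endfacet

endsolid


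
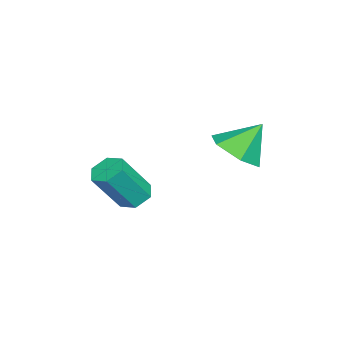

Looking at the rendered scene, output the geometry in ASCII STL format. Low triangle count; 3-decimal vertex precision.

solid 
facet normal -0.386 0.424 -0.819
outer loop
vertex -1.756 -2.051 -2.196
vertex -2.074 -1.612 -1.819
vertex -1.465 -1.48 -2.038
endloop
endfacet
facet normal 0.810 -0.269 -0.521
outer loop
vertex -1.756 -2.051 -2.196
vertex -1.465 -1.48 -2.038
vertex -1.049 -2.827 -0.698
endloop
endfacet
facet normal 0.810 -0.269 -0.521
outer loop
vertex -1.049 -2.827 -0.698
vertex -1.465 -1.48 -2.038
vertex -0.758 -2.256 -0.54
endloop
endfacet
facet normal 0.387 -0.424 0.819
outer loop
vertex -1.049 -2.827 -0.698
vertex -0.758 -2.256 -0.54
vertex -1.366 -2.388 -0.321
endloop
endfacet
facet normal -0.386 0.424 -0.819
outer loop
vertex -1.465 -1.48 -2.038
vertex -2.074 -1.612 -1.819
vertex -1.782 -1.041 -1.661
endloop
endfacet
facet normal 0.787 0.614 -0.053
outer loop
vertex -1.465 -1.48 -2.038
vertex -1.782 -1.041 -1.661
vertex -0.758 -2.256 -0.54
endloop
endfacet
facet normal 0.787 0.614 -0.053
outer loop
vertex -0.758 -2.256 -0.54
vertex -1.782 -1.041 -1.661
vertex -1.075 -1.817 -0.163
endloop
endfacet
facet normal 0.387 -0.424 0.819
outer loop
vertex -0.758 -2.256 -0.54
vertex -1.075 -1.817 -0.163
vertex -1.366 -2.388 -0.321
endloop
endfacet
facet normal -0.386 0.424 -0.819
outer loop
vertex -1.782 -1.041 -1.661
vertex -2.074 -1.612 -1.819
vertex -2.391 -1.173 -1.442
endloop
endfacet
facet normal -0.023 0.883 0.468
outer loop
vertex -1.782 -1.041 -1.661
vertex -2.391 -1.173 -1.442
vertex -1.075 -1.817 -0.163
endloop
endfacet
facet normal -0.023 0.883 0.468
outer loop
vertex -1.075 -1.817 -0.163
vertex -2.391 -1.173 -1.442
vertex -1.684 -1.949 0.056
endloop
endfacet
facet normal 0.386 -0.424 0.819
outer loop
vertex -1.075 -1.817 -0.163
vertex -1.684 -1.949 0.056
vertex -1.366 -2.388 -0.321
endloop
endfacet
facet normal -0.387 0.424 -0.819
outer loop
vertex -2.391 -1.173 -1.442
vertex -2.074 -1.612 -1.819
vertex -2.682 -1.744 -1.6
endloop
endfacet
facet normal -0.810 0.269 0.521
outer loop
vertex -2.391 -1.173 -1.442
vertex -2.682 -1.744 -1.6
vertex -1.684 -1.949 0.056
endloop
endfacet
facet normal -0.810 0.269 0.521
outer loop
vertex -1.684 -1.949 0.056
vertex -2.682 -1.744 -1.6
vertex -1.975 -2.52 -0.102
endloop
endfacet
facet normal 0.386 -0.424 0.819
outer loop
vertex -1.684 -1.949 0.056
vertex -1.975 -2.52 -0.102
vertex -1.366 -2.388 -0.321
endloop
endfacet
facet normal -0.387 0.424 -0.819
outer loop
vertex -2.682 -1.744 -1.6
vertex -2.074 -1.612 -1.819
vertex -2.365 -2.183 -1.977
endloop
endfacet
facet normal -0.787 -0.614 0.053
outer loop
vertex -2.682 -1.744 -1.6
vertex -2.365 -2.183 -1.977
vertex -1.975 -2.52 -0.102
endloop
endfacet
facet normal -0.787 -0.614 0.053
outer loop
vertex -1.975 -2.52 -0.102
vertex -2.365 -2.183 -1.977
vertex -1.658 -2.959 -0.479
endloop
endfacet
facet normal 0.386 -0.424 0.819
outer loop
vertex -1.975 -2.52 -0.102
vertex -1.658 -2.959 -0.479
vertex -1.366 -2.388 -0.321
endloop
endfacet
facet normal -0.386 0.424 -0.819
outer loop
vertex -2.365 -2.183 -1.977
vertex -2.074 -1.612 -1.819
vertex -1.756 -2.051 -2.196
endloop
endfacet
facet normal 0.023 -0.883 -0.468
outer loop
vertex -2.365 -2.183 -1.977
vertex -1.756 -2.051 -2.196
vertex -1.658 -2.959 -0.479
endloop
endfacet
facet normal 0.023 -0.883 -0.468
outer loop
vertex -1.658 -2.959 -0.479
vertex -1.756 -2.051 -2.196
vertex -1.049 -2.827 -0.698
endloop
endfacet
facet normal 0.386 -0.424 0.819
outer loop
vertex -1.658 -2.959 -0.479
vertex -1.049 -2.827 -0.698
vertex -1.366 -2.388 -0.321
endloop
endfacet
facet normal 0.263 -0.560 -0.785
outer loop
vertex -1.744 1.084 0.966
vertex -2.391 1.596 0.384
vertex -1.436 1.913 0.478
endloop
endfacet
facet normal 0.646 0.194 0.738
outer loop
vertex -1.744 1.084 0.966
vertex -1.436 1.913 0.478
vertex -2.769 2.404 1.516
endloop
endfacet
facet normal 0.263 -0.560 -0.785
outer loop
vertex -1.436 1.913 0.478
vertex -2.391 1.596 0.384
vertex -2.083 2.425 -0.104
endloop
endfacet
facet normal 0.480 0.851 0.214
outer loop
vertex -1.436 1.913 0.478
vertex -2.083 2.425 -0.104
vertex -2.769 2.404 1.516
endloop
endfacet
facet normal 0.262 -0.560 -0.786
outer loop
vertex -2.083 2.425 -0.104
vertex -2.391 1.596 0.384
vertex -3.038 2.109 -0.197
endloop
endfacet
facet normal -0.302 0.946 -0.116
outer loop
vertex -2.083 2.425 -0.104
vertex -3.038 2.109 -0.197
vertex -2.769 2.404 1.516
endloop
endfacet
facet normal 0.262 -0.560 -0.786
outer loop
vertex -3.038 2.109 -0.197
vertex -2.391 1.596 0.384
vertex -3.346 1.28 0.291
endloop
endfacet
facet normal -0.919 0.387 0.078
outer loop
vertex -3.038 2.109 -0.197
vertex -3.346 1.28 0.291
vertex -2.769 2.404 1.516
endloop
endfacet
facet normal 0.262 -0.561 -0.785
outer loop
vertex -3.346 1.28 0.291
vertex -2.391 1.596 0.384
vertex -2.699 0.768 0.873
endloop
endfacet
facet normal -0.753 -0.268 0.601
outer loop
vertex -3.346 1.28 0.291
vertex -2.699 0.768 0.873
vertex -2.769 2.404 1.516
endloop
endfacet
facet normal 0.262 -0.561 -0.785
outer loop
vertex -2.699 0.768 0.873
vertex -2.391 1.596 0.384
vertex -1.744 1.084 0.966
endloop
endfacet
facet normal 0.030 -0.365 0.931
outer loop
vertex -2.699 0.768 0.873
vertex -1.744 1.084 0.966
vertex -2.769 2.404 1.516
endloop
endfacet

endsolid


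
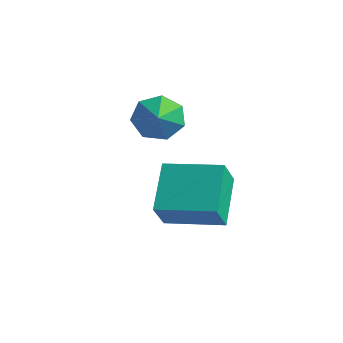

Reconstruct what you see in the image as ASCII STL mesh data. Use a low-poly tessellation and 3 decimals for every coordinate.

solid 
facet normal -0.895 -0.427 -0.132
outer loop
vertex 3.281 -2.114 1.055
vertex 2.444 -0.684 2.102
vertex 3.103 -1.393 -0.072
endloop
endfacet
facet normal 0.428 -0.729 -0.534
outer loop
vertex 4.936 -0.516 0.198
vertex 3.281 -2.114 1.055
vertex 3.103 -1.393 -0.072
endloop
endfacet
facet normal -0.894 -0.428 -0.132
outer loop
vertex 3.103 -1.393 -0.072
vertex 2.444 -0.684 2.102
vertex 2.265 0.037 0.975
endloop
endfacet
facet normal -0.132 0.534 -0.835
outer loop
vertex 2.265 0.037 0.975
vertex 4.936 -0.516 0.198
vertex 3.103 -1.393 -0.072
endloop
endfacet
facet normal 0.132 -0.534 0.835
outer loop
vertex 3.281 -2.114 1.055
vertex 4.277 0.193 2.372
vertex 2.444 -0.684 2.102
endloop
endfacet
facet normal 0.427 -0.729 -0.534
outer loop
vertex 5.115 -1.237 1.325
vertex 3.281 -2.114 1.055
vertex 4.936 -0.516 0.198
endloop
endfacet
facet normal 0.132 -0.534 0.835
outer loop
vertex 5.115 -1.237 1.325
vertex 4.277 0.193 2.372
vertex 3.281 -2.114 1.055
endloop
endfacet
facet normal -0.428 0.729 0.534
outer loop
vertex 2.444 -0.684 2.102
vertex 4.277 0.193 2.372
vertex 2.265 0.037 0.975
endloop
endfacet
facet normal -0.132 0.534 -0.835
outer loop
vertex 4.099 0.914 1.245
vertex 4.936 -0.516 0.198
vertex 2.265 0.037 0.975
endloop
endfacet
facet normal -0.427 0.729 0.534
outer loop
vertex 2.265 0.037 0.975
vertex 4.277 0.193 2.372
vertex 4.099 0.914 1.245
endloop
endfacet
facet normal 0.894 0.427 0.131
outer loop
vertex 4.099 0.914 1.245
vertex 5.115 -1.237 1.325
vertex 4.936 -0.516 0.198
endloop
endfacet
facet normal 0.894 0.427 0.132
outer loop
vertex 4.277 0.193 2.372
vertex 5.115 -1.237 1.325
vertex 4.099 0.914 1.245
endloop
endfacet
facet normal -0.552 0.644 -0.529
outer loop
vertex 0.879 2.194 2.791
vertex 0.431 1.475 2.383
vertex 0.207 1.932 3.173
endloop
endfacet
facet normal 0.456 0.118 0.882
outer loop
vertex 0.879 2.194 2.791
vertex 0.207 1.932 3.173
vertex 0.989 0.825 2.917
endloop
endfacet
facet normal -0.552 0.644 -0.529
outer loop
vertex 0.207 1.932 3.173
vertex 0.431 1.475 2.383
vertex -0.296 1.326 2.96
endloop
endfacet
facet normal -0.075 -0.275 0.959
outer loop
vertex 0.207 1.932 3.173
vertex -0.296 1.326 2.96
vertex 0.989 0.825 2.917
endloop
endfacet
facet normal -0.552 0.644 -0.529
outer loop
vertex -0.296 1.326 2.96
vertex 0.431 1.475 2.383
vertex -0.251 0.833 2.313
endloop
endfacet
facet normal -0.282 -0.772 0.569
outer loop
vertex -0.296 1.326 2.96
vertex -0.251 0.833 2.313
vertex 0.989 0.825 2.917
endloop
endfacet
facet normal -0.552 0.644 -0.529
outer loop
vertex -0.251 0.833 2.313
vertex 0.431 1.475 2.383
vertex 0.307 0.823 1.718
endloop
endfacet
facet normal -0.010 -1.000 0.007
outer loop
vertex -0.251 0.833 2.313
vertex 0.307 0.823 1.718
vertex 0.989 0.825 2.917
endloop
endfacet
facet normal -0.552 0.645 -0.529
outer loop
vertex 0.307 0.823 1.718
vertex 0.431 1.475 2.383
vertex 0.959 1.304 1.624
endloop
endfacet
facet normal 0.537 -0.787 -0.304
outer loop
vertex 0.307 0.823 1.718
vertex 0.959 1.304 1.624
vertex 0.989 0.825 2.917
endloop
endfacet
facet normal -0.553 0.643 -0.530
outer loop
vertex 0.959 1.304 1.624
vertex 0.431 1.475 2.383
vertex 1.213 1.915 2.101
endloop
endfacet
facet normal 0.947 -0.292 -0.130
outer loop
vertex 0.959 1.304 1.624
vertex 1.213 1.915 2.101
vertex 0.989 0.825 2.917
endloop
endfacet
facet normal -0.553 0.644 -0.528
outer loop
vertex 1.213 1.915 2.101
vertex 0.431 1.475 2.383
vertex 0.879 2.194 2.791
endloop
endfacet
facet normal 0.911 0.110 0.397
outer loop
vertex 1.213 1.915 2.101
vertex 0.879 2.194 2.791
vertex 0.989 0.825 2.917
endloop
endfacet

endsolid


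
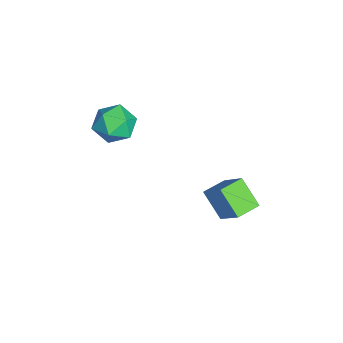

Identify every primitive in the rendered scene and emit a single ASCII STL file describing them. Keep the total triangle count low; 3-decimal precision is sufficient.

solid 
facet normal -0.574 -0.382 -0.724
outer loop
vertex -0.541 1.73 -3.023
vertex -1.18 2.547 -2.948
vertex 0.212 2.406 -3.976
endloop
endfacet
facet normal 0.615 -0.785 -0.071
outer loop
vertex 1.18 3.053 -2.752
vertex -0.541 1.73 -3.023
vertex 0.212 2.406 -3.976
endloop
endfacet
facet normal -0.574 -0.383 -0.724
outer loop
vertex 0.212 2.406 -3.976
vertex -1.18 2.547 -2.948
vertex -0.428 3.223 -3.901
endloop
endfacet
facet normal 0.541 0.487 -0.685
outer loop
vertex -0.428 3.223 -3.901
vertex 1.18 3.053 -2.752
vertex 0.212 2.406 -3.976
endloop
endfacet
facet normal -0.542 -0.487 0.686
outer loop
vertex -0.541 1.73 -3.023
vertex -0.212 3.194 -1.724
vertex -1.18 2.547 -2.948
endloop
endfacet
facet normal 0.615 -0.785 -0.072
outer loop
vertex 0.428 2.377 -1.799
vertex -0.541 1.73 -3.023
vertex 1.18 3.053 -2.752
endloop
endfacet
facet normal -0.541 -0.487 0.686
outer loop
vertex 0.428 2.377 -1.799
vertex -0.212 3.194 -1.724
vertex -0.541 1.73 -3.023
endloop
endfacet
facet normal -0.615 0.785 0.071
outer loop
vertex -1.18 2.547 -2.948
vertex -0.212 3.194 -1.724
vertex -0.428 3.223 -3.901
endloop
endfacet
facet normal 0.541 0.486 -0.686
outer loop
vertex 0.541 3.87 -2.677
vertex 1.18 3.053 -2.752
vertex -0.428 3.223 -3.901
endloop
endfacet
facet normal -0.615 0.785 0.071
outer loop
vertex -0.428 3.223 -3.901
vertex -0.212 3.194 -1.724
vertex 0.541 3.87 -2.677
endloop
endfacet
facet normal 0.574 0.382 0.724
outer loop
vertex 0.541 3.87 -2.677
vertex 0.428 2.377 -1.799
vertex 1.18 3.053 -2.752
endloop
endfacet
facet normal 0.573 0.383 0.724
outer loop
vertex -0.212 3.194 -1.724
vertex 0.428 2.377 -1.799
vertex 0.541 3.87 -2.677
endloop
endfacet
facet normal -0.763 0.577 0.291
outer loop
vertex -1.012 -0.802 1.201
vertex -1.612 -1.488 0.988
vertex -1.246 -1.437 1.847
endloop
endfacet
facet normal -0.172 0.733 0.658
outer loop
vertex -1.012 -0.802 1.201
vertex -1.246 -1.437 1.847
vertex -0.357 -1.156 1.767
endloop
endfacet
facet normal 0.334 0.923 0.191
outer loop
vertex -1.012 -0.802 1.201
vertex -0.357 -1.156 1.767
vertex -0.173 -1.034 0.858
endloop
endfacet
facet normal 0.055 0.884 -0.464
outer loop
vertex -1.012 -0.802 1.201
vertex -0.173 -1.034 0.858
vertex -0.948 -1.239 0.376
endloop
endfacet
facet normal -0.623 0.670 -0.403
outer loop
vertex -1.012 -0.802 1.201
vertex -0.948 -1.239 0.376
vertex -1.612 -1.488 0.988
endloop
endfacet
facet normal 0.045 0.140 0.989
outer loop
vertex -0.357 -1.156 1.767
vertex -1.246 -1.437 1.847
vertex -0.552 -2.061 1.904
endloop
endfacet
facet normal -0.912 -0.114 0.395
outer loop
vertex -1.246 -1.437 1.847
vertex -1.612 -1.488 0.988
vertex -1.327 -2.266 1.422
endloop
endfacet
facet normal -0.685 0.037 -0.728
outer loop
vertex -1.612 -1.488 0.988
vertex -0.948 -1.239 0.376
vertex -1.143 -2.144 0.513
endloop
endfacet
facet normal 0.413 0.383 -0.826
outer loop
vertex -0.948 -1.239 0.376
vertex -0.173 -1.034 0.858
vertex -0.254 -1.863 0.433
endloop
endfacet
facet normal 0.863 0.447 0.235
outer loop
vertex -0.173 -1.034 0.858
vertex -0.357 -1.156 1.767
vertex 0.112 -1.812 1.292
endloop
endfacet
facet normal -0.055 -0.884 0.464
outer loop
vertex -0.488 -2.498 1.079
vertex -0.552 -2.061 1.904
vertex -1.327 -2.266 1.422
endloop
endfacet
facet normal -0.334 -0.923 -0.191
outer loop
vertex -0.488 -2.498 1.079
vertex -1.327 -2.266 1.422
vertex -1.143 -2.144 0.513
endloop
endfacet
facet normal 0.172 -0.733 -0.658
outer loop
vertex -0.488 -2.498 1.079
vertex -1.143 -2.144 0.513
vertex -0.254 -1.863 0.433
endloop
endfacet
facet normal 0.763 -0.577 -0.291
outer loop
vertex -0.488 -2.498 1.079
vertex -0.254 -1.863 0.433
vertex 0.112 -1.812 1.292
endloop
endfacet
facet normal 0.623 -0.670 0.403
outer loop
vertex -0.488 -2.498 1.079
vertex 0.112 -1.812 1.292
vertex -0.552 -2.061 1.904
endloop
endfacet
facet normal -0.413 -0.383 0.826
outer loop
vertex -1.327 -2.266 1.422
vertex -0.552 -2.061 1.904
vertex -1.246 -1.437 1.847
endloop
endfacet
facet normal -0.863 -0.447 -0.235
outer loop
vertex -1.143 -2.144 0.513
vertex -1.327 -2.266 1.422
vertex -1.612 -1.488 0.988
endloop
endfacet
facet normal -0.045 -0.140 -0.989
outer loop
vertex -0.254 -1.863 0.433
vertex -1.143 -2.144 0.513
vertex -0.948 -1.239 0.376
endloop
endfacet
facet normal 0.912 0.114 -0.395
outer loop
vertex 0.112 -1.812 1.292
vertex -0.254 -1.863 0.433
vertex -0.173 -1.034 0.858
endloop
endfacet
facet normal 0.685 -0.037 0.728
outer loop
vertex -0.552 -2.061 1.904
vertex 0.112 -1.812 1.292
vertex -0.357 -1.156 1.767
endloop
endfacet

endsolid


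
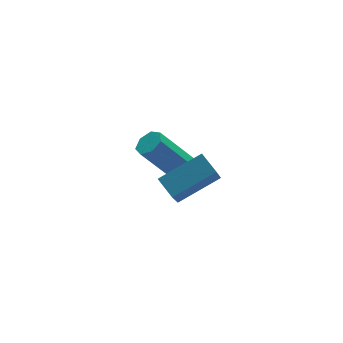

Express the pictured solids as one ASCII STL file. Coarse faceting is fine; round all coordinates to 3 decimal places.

solid 
facet normal -0.359 -0.508 0.783
outer loop
vertex -3.472 -3.653 5.297
vertex -5.139 -3.598 4.568
vertex -3.31 -4.428 4.869
endloop
endfacet
facet normal 0.916 -0.030 0.401
outer loop
vertex -2.541 -3.342 3.192
vertex -3.472 -3.653 5.297
vertex -3.31 -4.428 4.869
endloop
endfacet
facet normal -0.359 -0.508 0.783
outer loop
vertex -3.31 -4.428 4.869
vertex -5.139 -3.598 4.568
vertex -4.977 -4.373 4.14
endloop
endfacet
facet normal 0.179 -0.861 -0.475
outer loop
vertex -4.977 -4.373 4.14
vertex -2.541 -3.342 3.192
vertex -3.31 -4.428 4.869
endloop
endfacet
facet normal -0.179 0.861 0.475
outer loop
vertex -3.472 -3.653 5.297
vertex -4.37 -2.512 2.891
vertex -5.139 -3.598 4.568
endloop
endfacet
facet normal 0.916 -0.030 0.401
outer loop
vertex -2.703 -2.567 3.62
vertex -3.472 -3.653 5.297
vertex -2.541 -3.342 3.192
endloop
endfacet
facet normal -0.179 0.861 0.475
outer loop
vertex -2.703 -2.567 3.62
vertex -4.37 -2.512 2.891
vertex -3.472 -3.653 5.297
endloop
endfacet
facet normal -0.916 0.030 -0.401
outer loop
vertex -5.139 -3.598 4.568
vertex -4.37 -2.512 2.891
vertex -4.977 -4.373 4.14
endloop
endfacet
facet normal 0.179 -0.861 -0.475
outer loop
vertex -4.208 -3.287 2.463
vertex -2.541 -3.342 3.192
vertex -4.977 -4.373 4.14
endloop
endfacet
facet normal -0.916 0.030 -0.401
outer loop
vertex -4.977 -4.373 4.14
vertex -4.37 -2.512 2.891
vertex -4.208 -3.287 2.463
endloop
endfacet
facet normal 0.359 0.508 -0.783
outer loop
vertex -4.208 -3.287 2.463
vertex -2.703 -2.567 3.62
vertex -2.541 -3.342 3.192
endloop
endfacet
facet normal 0.359 0.508 -0.783
outer loop
vertex -4.37 -2.512 2.891
vertex -2.703 -2.567 3.62
vertex -4.208 -3.287 2.463
endloop
endfacet
facet normal 0.552 -0.241 -0.798
outer loop
vertex -1.502 0.568 0.332
vertex -2.017 0.517 -0.009
vertex -1.664 1.018 0.084
endloop
endfacet
facet normal 0.777 0.494 0.389
outer loop
vertex -1.502 0.568 0.332
vertex -1.664 1.018 0.084
vertex -2.708 1.095 2.071
endloop
endfacet
facet normal 0.777 0.494 0.389
outer loop
vertex -2.708 1.095 2.071
vertex -1.664 1.018 0.084
vertex -2.869 1.544 1.823
endloop
endfacet
facet normal -0.554 0.242 0.797
outer loop
vertex -2.708 1.095 2.071
vertex -2.869 1.544 1.823
vertex -3.223 1.043 1.729
endloop
endfacet
facet normal 0.552 -0.241 -0.798
outer loop
vertex -1.664 1.018 0.084
vertex -2.017 0.517 -0.009
vertex -2.092 1.09 -0.234
endloop
endfacet
facet normal 0.249 0.961 -0.118
outer loop
vertex -1.664 1.018 0.084
vertex -2.092 1.09 -0.234
vertex -2.869 1.544 1.823
endloop
endfacet
facet normal 0.250 0.961 -0.118
outer loop
vertex -2.869 1.544 1.823
vertex -2.092 1.09 -0.234
vertex -3.297 1.616 1.504
endloop
endfacet
facet normal -0.553 0.242 0.797
outer loop
vertex -2.869 1.544 1.823
vertex -3.297 1.616 1.504
vertex -3.223 1.043 1.729
endloop
endfacet
facet normal 0.553 -0.241 -0.798
outer loop
vertex -2.092 1.09 -0.234
vertex -2.017 0.517 -0.009
vertex -2.464 0.73 -0.383
endloop
endfacet
facet normal -0.466 0.704 -0.536
outer loop
vertex -2.092 1.09 -0.234
vertex -2.464 0.73 -0.383
vertex -3.297 1.616 1.504
endloop
endfacet
facet normal -0.465 0.704 -0.536
outer loop
vertex -3.297 1.616 1.504
vertex -2.464 0.73 -0.383
vertex -3.669 1.257 1.355
endloop
endfacet
facet normal -0.553 0.242 0.798
outer loop
vertex -3.297 1.616 1.504
vertex -3.669 1.257 1.355
vertex -3.223 1.043 1.729
endloop
endfacet
facet normal 0.553 -0.241 -0.798
outer loop
vertex -2.464 0.73 -0.383
vertex -2.017 0.517 -0.009
vertex -2.499 0.21 -0.25
endloop
endfacet
facet normal -0.831 -0.085 -0.550
outer loop
vertex -2.464 0.73 -0.383
vertex -2.499 0.21 -0.25
vertex -3.669 1.257 1.355
endloop
endfacet
facet normal -0.831 -0.085 -0.550
outer loop
vertex -3.669 1.257 1.355
vertex -2.499 0.21 -0.25
vertex -3.704 0.737 1.488
endloop
endfacet
facet normal -0.553 0.241 0.797
outer loop
vertex -3.669 1.257 1.355
vertex -3.704 0.737 1.488
vertex -3.223 1.043 1.729
endloop
endfacet
facet normal 0.553 -0.241 -0.798
outer loop
vertex -2.499 0.21 -0.25
vertex -2.017 0.517 -0.009
vertex -2.172 -0.079 0.064
endloop
endfacet
facet normal -0.570 -0.808 -0.150
outer loop
vertex -2.499 0.21 -0.25
vertex -2.172 -0.079 0.064
vertex -3.704 0.737 1.488
endloop
endfacet
facet normal -0.571 -0.807 -0.151
outer loop
vertex -3.704 0.737 1.488
vertex -2.172 -0.079 0.064
vertex -3.377 0.447 1.802
endloop
endfacet
facet normal -0.553 0.241 0.798
outer loop
vertex -3.704 0.737 1.488
vertex -3.377 0.447 1.802
vertex -3.223 1.043 1.729
endloop
endfacet
facet normal 0.553 -0.241 -0.797
outer loop
vertex -2.172 -0.079 0.064
vertex -2.017 0.517 -0.009
vertex -1.729 0.08 0.323
endloop
endfacet
facet normal 0.120 -0.924 0.363
outer loop
vertex -2.172 -0.079 0.064
vertex -1.729 0.08 0.323
vertex -3.377 0.447 1.802
endloop
endfacet
facet normal 0.120 -0.924 0.363
outer loop
vertex -3.377 0.447 1.802
vertex -1.729 0.08 0.323
vertex -2.934 0.607 2.062
endloop
endfacet
facet normal -0.554 0.241 0.797
outer loop
vertex -3.377 0.447 1.802
vertex -2.934 0.607 2.062
vertex -3.223 1.043 1.729
endloop
endfacet
facet normal 0.552 -0.242 -0.798
outer loop
vertex -1.729 0.08 0.323
vertex -2.017 0.517 -0.009
vertex -1.502 0.568 0.332
endloop
endfacet
facet normal 0.719 -0.346 0.603
outer loop
vertex -1.729 0.08 0.323
vertex -1.502 0.568 0.332
vertex -2.934 0.607 2.062
endloop
endfacet
facet normal 0.719 -0.344 0.603
outer loop
vertex -2.934 0.607 2.062
vertex -1.502 0.568 0.332
vertex -2.708 1.095 2.071
endloop
endfacet
facet normal -0.554 0.242 0.797
outer loop
vertex -2.934 0.607 2.062
vertex -2.708 1.095 2.071
vertex -3.223 1.043 1.729
endloop
endfacet

endsolid


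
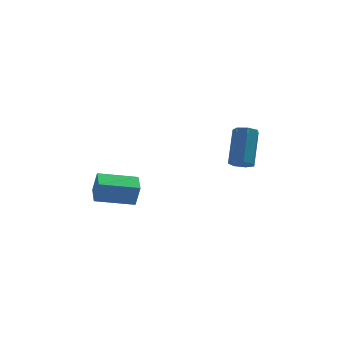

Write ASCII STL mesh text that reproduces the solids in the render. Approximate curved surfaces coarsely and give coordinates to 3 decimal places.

solid 
facet normal -0.145 -0.609 -0.780
outer loop
vertex 2.739 -0.744 2.318
vertex 2.133 -0.835 2.502
vertex 2.367 -0.388 2.109
endloop
endfacet
facet normal 0.728 0.467 -0.502
outer loop
vertex 2.739 -0.744 2.318
vertex 2.367 -0.388 2.109
vertex 3.053 0.566 3.993
endloop
endfacet
facet normal 0.728 0.467 -0.502
outer loop
vertex 3.053 0.566 3.993
vertex 2.367 -0.388 2.109
vertex 2.681 0.922 3.784
endloop
endfacet
facet normal 0.146 0.610 0.779
outer loop
vertex 3.053 0.566 3.993
vertex 2.681 0.922 3.784
vertex 2.447 0.475 4.178
endloop
endfacet
facet normal -0.145 -0.609 -0.779
outer loop
vertex 2.367 -0.388 2.109
vertex 2.133 -0.835 2.502
vertex 1.819 -0.369 2.196
endloop
endfacet
facet normal -0.069 0.792 -0.607
outer loop
vertex 2.367 -0.388 2.109
vertex 1.819 -0.369 2.196
vertex 2.681 0.922 3.784
endloop
endfacet
facet normal -0.069 0.792 -0.607
outer loop
vertex 2.681 0.922 3.784
vertex 1.819 -0.369 2.196
vertex 2.133 0.942 3.872
endloop
endfacet
facet normal 0.147 0.609 0.779
outer loop
vertex 2.681 0.922 3.784
vertex 2.133 0.942 3.872
vertex 2.447 0.475 4.178
endloop
endfacet
facet normal -0.145 -0.610 -0.779
outer loop
vertex 1.819 -0.369 2.196
vertex 2.133 -0.835 2.502
vertex 1.507 -0.701 2.514
endloop
endfacet
facet normal -0.814 0.521 -0.255
outer loop
vertex 1.819 -0.369 2.196
vertex 1.507 -0.701 2.514
vertex 2.133 0.942 3.872
endloop
endfacet
facet normal -0.815 0.520 -0.254
outer loop
vertex 2.133 0.942 3.872
vertex 1.507 -0.701 2.514
vertex 1.822 0.61 4.19
endloop
endfacet
facet normal 0.147 0.609 0.779
outer loop
vertex 2.133 0.942 3.872
vertex 1.822 0.61 4.19
vertex 2.447 0.475 4.178
endloop
endfacet
facet normal -0.145 -0.610 -0.779
outer loop
vertex 1.507 -0.701 2.514
vertex 2.133 -0.835 2.502
vertex 1.667 -1.134 2.823
endloop
endfacet
facet normal -0.946 -0.143 0.290
outer loop
vertex 1.507 -0.701 2.514
vertex 1.667 -1.134 2.823
vertex 1.822 0.61 4.19
endloop
endfacet
facet normal -0.947 -0.142 0.288
outer loop
vertex 1.822 0.61 4.19
vertex 1.667 -1.134 2.823
vertex 1.981 0.177 4.499
endloop
endfacet
facet normal 0.147 0.610 0.779
outer loop
vertex 1.822 0.61 4.19
vertex 1.981 0.177 4.499
vertex 2.447 0.475 4.178
endloop
endfacet
facet normal -0.145 -0.610 -0.779
outer loop
vertex 1.667 -1.134 2.823
vertex 2.133 -0.835 2.502
vertex 2.177 -1.342 2.891
endloop
endfacet
facet normal -0.367 -0.698 0.615
outer loop
vertex 1.667 -1.134 2.823
vertex 2.177 -1.342 2.891
vertex 1.981 0.177 4.499
endloop
endfacet
facet normal -0.367 -0.698 0.615
outer loop
vertex 1.981 0.177 4.499
vertex 2.177 -1.342 2.891
vertex 2.491 -0.032 4.566
endloop
endfacet
facet normal 0.147 0.609 0.779
outer loop
vertex 1.981 0.177 4.499
vertex 2.491 -0.032 4.566
vertex 2.447 0.475 4.178
endloop
endfacet
facet normal -0.148 -0.610 -0.778
outer loop
vertex 2.177 -1.342 2.891
vertex 2.133 -0.835 2.502
vertex 2.654 -1.169 2.665
endloop
endfacet
facet normal 0.491 -0.729 0.478
outer loop
vertex 2.177 -1.342 2.891
vertex 2.654 -1.169 2.665
vertex 2.491 -0.032 4.566
endloop
endfacet
facet normal 0.491 -0.728 0.478
outer loop
vertex 2.491 -0.032 4.566
vertex 2.654 -1.169 2.665
vertex 2.968 0.142 4.341
endloop
endfacet
facet normal 0.145 0.609 0.780
outer loop
vertex 2.491 -0.032 4.566
vertex 2.968 0.142 4.341
vertex 2.447 0.475 4.178
endloop
endfacet
facet normal -0.146 -0.608 -0.780
outer loop
vertex 2.654 -1.169 2.665
vertex 2.133 -0.835 2.502
vertex 2.739 -0.744 2.318
endloop
endfacet
facet normal 0.977 -0.211 -0.018
outer loop
vertex 2.654 -1.169 2.665
vertex 2.739 -0.744 2.318
vertex 2.968 0.142 4.341
endloop
endfacet
facet normal 0.977 -0.211 -0.018
outer loop
vertex 2.968 0.142 4.341
vertex 2.739 -0.744 2.318
vertex 3.053 0.566 3.993
endloop
endfacet
facet normal 0.146 0.610 0.779
outer loop
vertex 2.968 0.142 4.341
vertex 3.053 0.566 3.993
vertex 2.447 0.475 4.178
endloop
endfacet
facet normal -0.980 -0.080 0.184
outer loop
vertex -4.585 -0.623 1.236
vertex -4.647 0.599 1.436
vertex -4.822 -0.441 0.053
endloop
endfacet
facet normal 0.051 -0.986 -0.162
outer loop
vertex -2.853 -0.279 -0.316
vertex -4.585 -0.623 1.236
vertex -4.822 -0.441 0.053
endloop
endfacet
facet normal -0.980 -0.080 0.184
outer loop
vertex -4.822 -0.441 0.053
vertex -4.647 0.599 1.436
vertex -4.884 0.781 0.254
endloop
endfacet
facet normal -0.194 0.150 -0.970
outer loop
vertex -4.884 0.781 0.254
vertex -2.853 -0.279 -0.316
vertex -4.822 -0.441 0.053
endloop
endfacet
facet normal 0.194 -0.149 0.970
outer loop
vertex -4.585 -0.623 1.236
vertex -2.678 0.761 1.067
vertex -4.647 0.599 1.436
endloop
endfacet
facet normal 0.051 -0.986 -0.162
outer loop
vertex -2.616 -0.461 0.866
vertex -4.585 -0.623 1.236
vertex -2.853 -0.279 -0.316
endloop
endfacet
facet normal 0.194 -0.150 0.969
outer loop
vertex -2.616 -0.461 0.866
vertex -2.678 0.761 1.067
vertex -4.585 -0.623 1.236
endloop
endfacet
facet normal -0.051 0.985 0.162
outer loop
vertex -4.647 0.599 1.436
vertex -2.678 0.761 1.067
vertex -4.884 0.781 0.254
endloop
endfacet
facet normal -0.194 0.149 -0.970
outer loop
vertex -2.915 0.943 -0.116
vertex -2.853 -0.279 -0.316
vertex -4.884 0.781 0.254
endloop
endfacet
facet normal -0.051 0.986 0.162
outer loop
vertex -4.884 0.781 0.254
vertex -2.678 0.761 1.067
vertex -2.915 0.943 -0.116
endloop
endfacet
facet normal 0.980 0.080 -0.184
outer loop
vertex -2.915 0.943 -0.116
vertex -2.616 -0.461 0.866
vertex -2.853 -0.279 -0.316
endloop
endfacet
facet normal 0.980 0.080 -0.184
outer loop
vertex -2.678 0.761 1.067
vertex -2.616 -0.461 0.866
vertex -2.915 0.943 -0.116
endloop
endfacet

endsolid
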